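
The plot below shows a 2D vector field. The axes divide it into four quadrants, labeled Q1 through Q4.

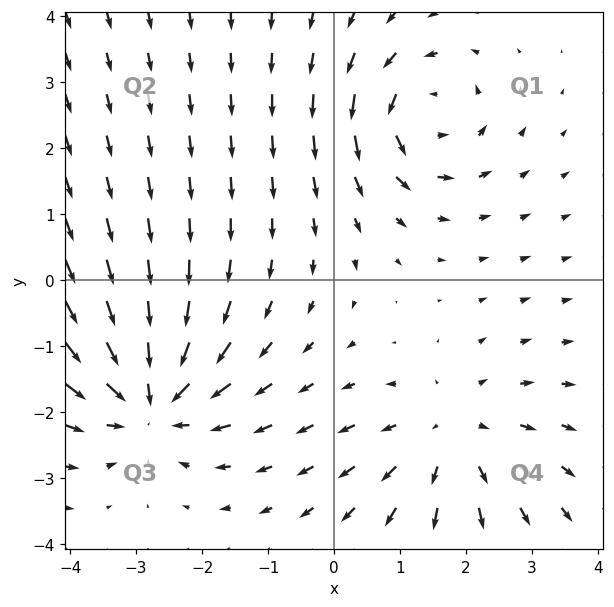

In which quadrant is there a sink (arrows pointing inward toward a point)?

Q3

The sink sits at approximately (-2.8, -1.8), which lies in quadrant Q3. The divergence there is about -5, negative as expected for a sink.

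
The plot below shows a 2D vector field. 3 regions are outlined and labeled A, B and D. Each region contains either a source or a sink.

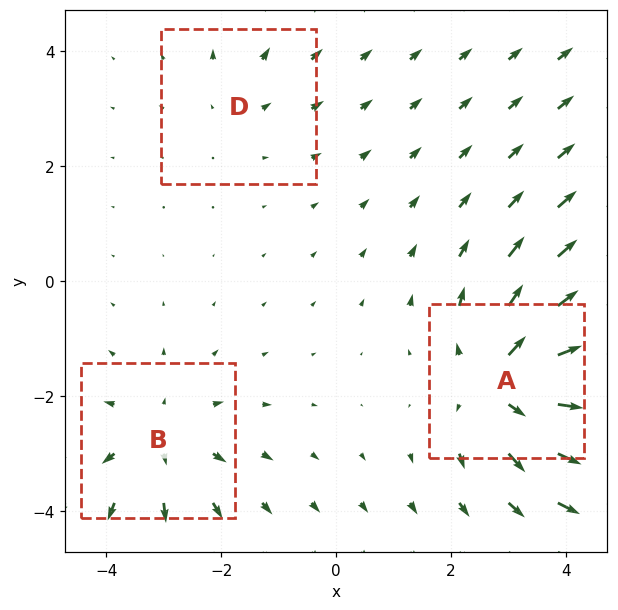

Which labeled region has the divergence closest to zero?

D

Divergence at each region's feature centre — A: about +5, B: about +3, D: about +2. Region D is closest to zero.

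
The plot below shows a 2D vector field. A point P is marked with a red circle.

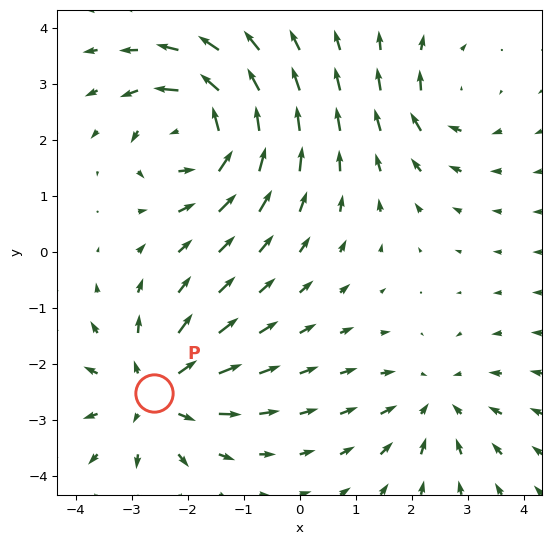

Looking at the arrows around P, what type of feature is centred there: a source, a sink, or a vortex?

At P (-2.6, -2.5) the arrows spread outward. Divergence about +5, curl ≈0 — positive divergence with near-zero curl is a source.

source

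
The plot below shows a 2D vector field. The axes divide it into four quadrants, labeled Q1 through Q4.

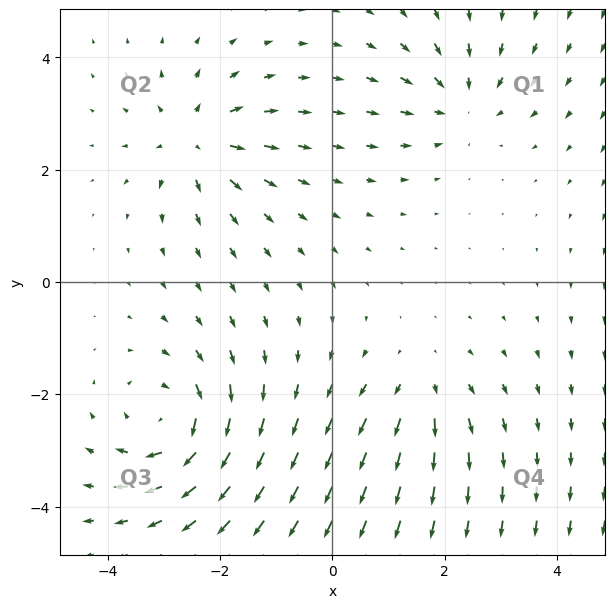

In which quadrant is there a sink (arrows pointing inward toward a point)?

The sink sits at approximately (2.3, 3.2), which lies in quadrant Q1. The divergence there is about -3, negative as expected for a sink.

Q1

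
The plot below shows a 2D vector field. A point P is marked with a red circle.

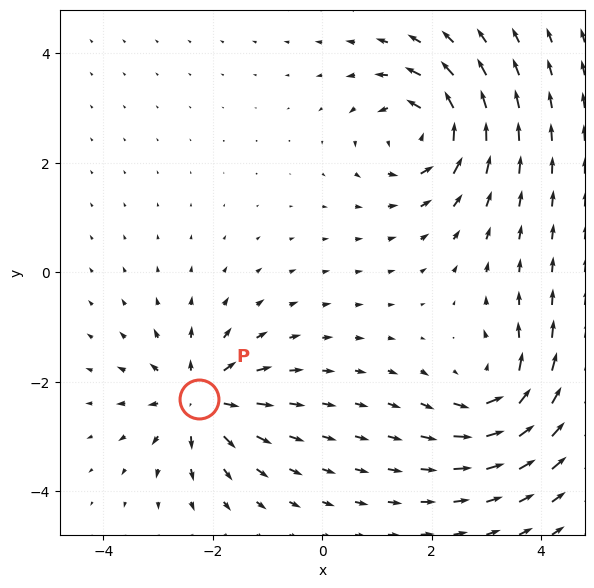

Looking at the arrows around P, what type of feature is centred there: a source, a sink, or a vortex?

At P (-2.2, -2.3) the arrows spread outward. Divergence about +6, curl ≈0 — positive divergence with near-zero curl is a source.

source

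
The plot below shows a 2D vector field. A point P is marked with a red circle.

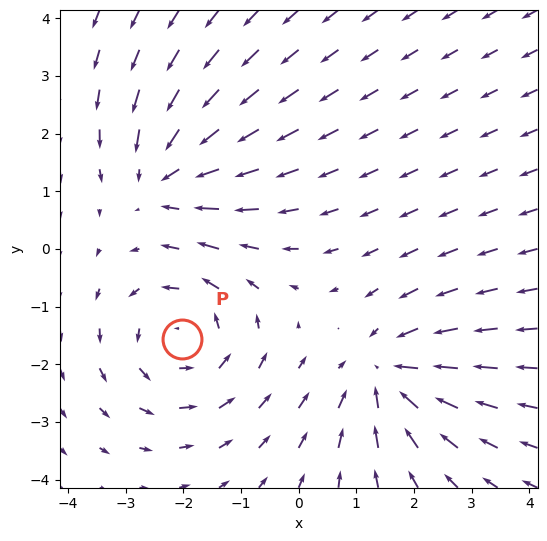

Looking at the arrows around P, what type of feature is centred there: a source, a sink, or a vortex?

vortex

At P (-2.0, -1.6) the arrows circulate counterclockwise. Divergence ≈0, curl about +3 — near-zero divergence with nonzero curl is a vortex.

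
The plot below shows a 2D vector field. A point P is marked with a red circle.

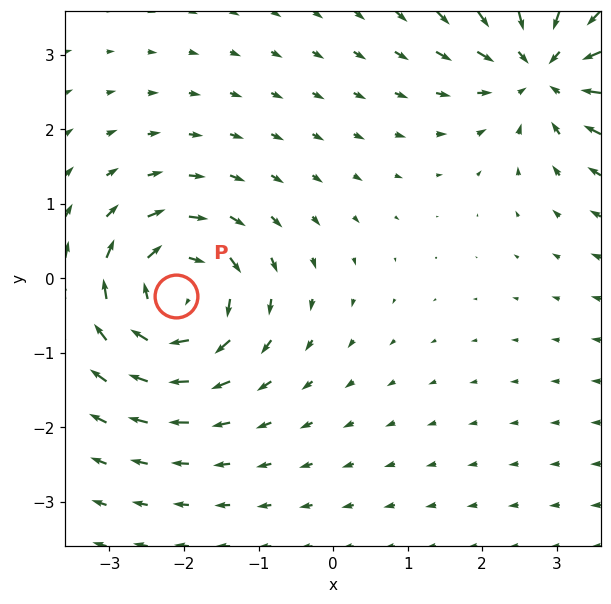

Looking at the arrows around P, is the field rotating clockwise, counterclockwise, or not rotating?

Near P at (-2.1, -0.2) the arrows circulate clockwise. The curl (z-component) there is about -5; negative curl means clockwise rotation.

clockwise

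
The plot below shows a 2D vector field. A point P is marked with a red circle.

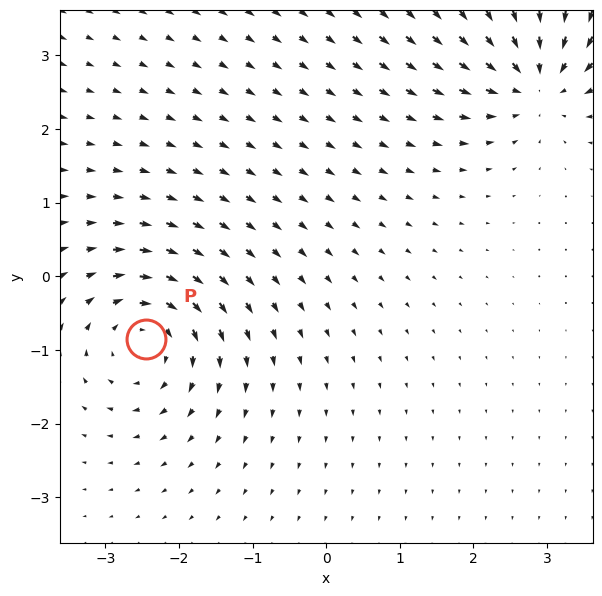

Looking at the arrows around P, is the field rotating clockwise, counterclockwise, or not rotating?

Near P at (-2.4, -0.9) the arrows circulate clockwise. The curl (z-component) there is about -4; negative curl means clockwise rotation.

clockwise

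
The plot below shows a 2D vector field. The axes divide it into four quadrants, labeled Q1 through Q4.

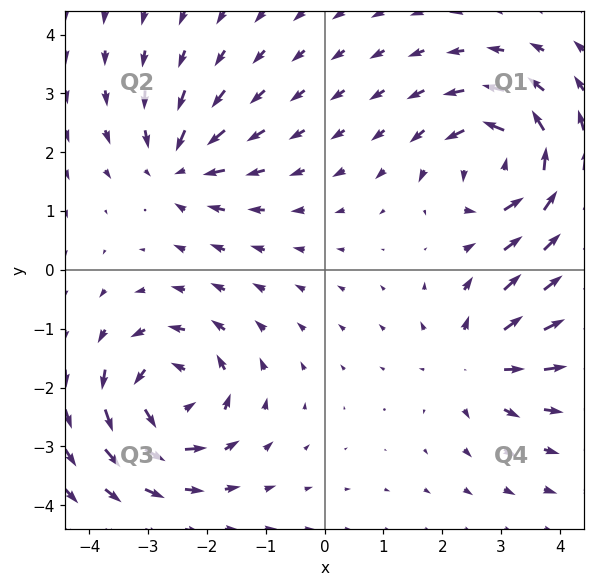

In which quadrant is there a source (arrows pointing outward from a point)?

The source sits at approximately (2.6, -1.6), which lies in quadrant Q4. The divergence there is about +4, positive as expected for a source.

Q4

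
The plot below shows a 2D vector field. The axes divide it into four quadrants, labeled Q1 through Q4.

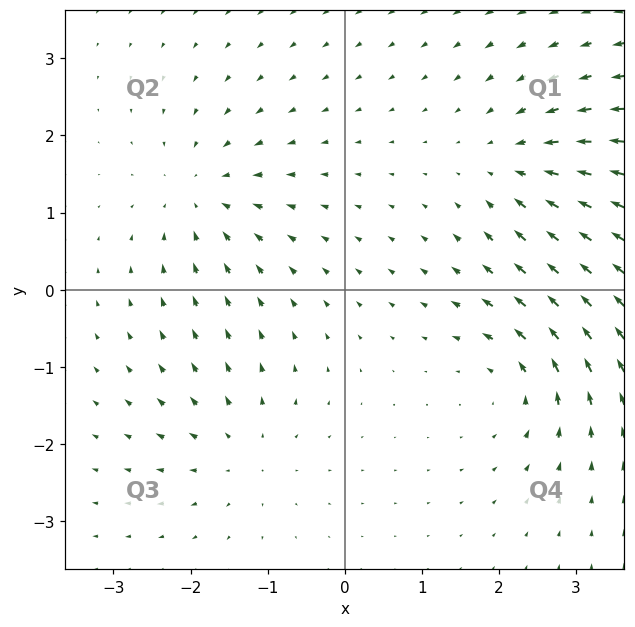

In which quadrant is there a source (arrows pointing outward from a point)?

The source sits at approximately (-1.3, -2.1), which lies in quadrant Q3. The divergence there is about +3, positive as expected for a source.

Q3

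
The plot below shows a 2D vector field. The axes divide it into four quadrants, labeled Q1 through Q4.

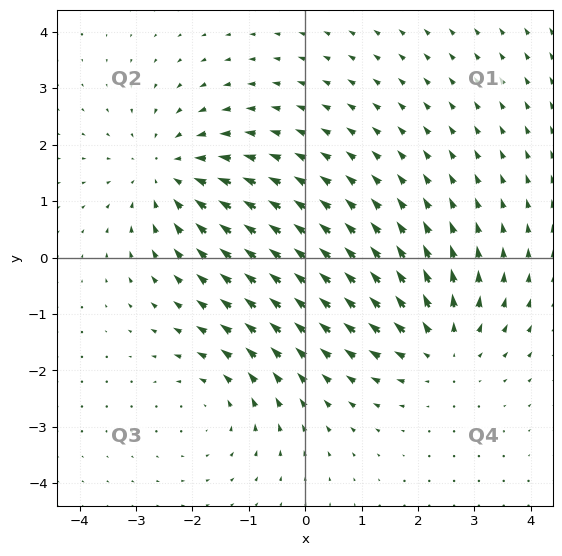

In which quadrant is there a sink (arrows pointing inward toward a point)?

The sink sits at approximately (-2.4, 1.5), which lies in quadrant Q2. The divergence there is about -3, negative as expected for a sink.

Q2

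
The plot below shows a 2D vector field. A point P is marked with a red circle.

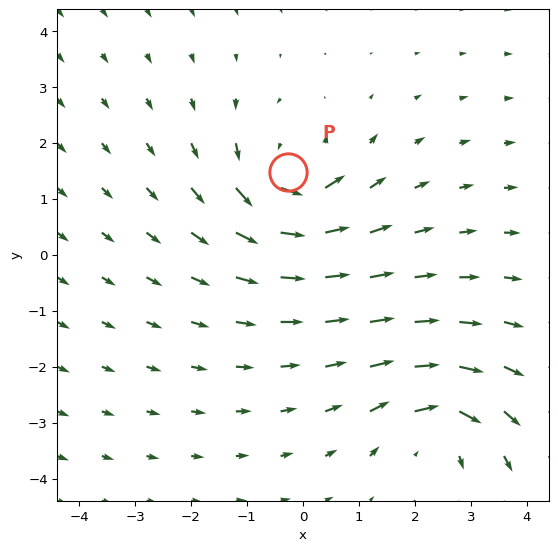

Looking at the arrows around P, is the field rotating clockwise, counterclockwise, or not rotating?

Near P at (-0.3, 1.5) the arrows circulate counterclockwise. The curl (z-component) there is about +5; positive curl means counterclockwise rotation.

counterclockwise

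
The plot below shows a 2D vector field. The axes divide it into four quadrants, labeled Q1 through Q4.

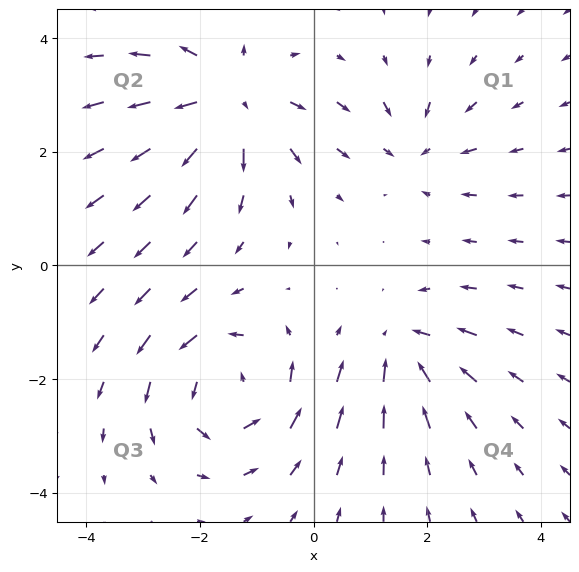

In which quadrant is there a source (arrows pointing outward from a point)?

The source sits at approximately (-1.5, 2.9), which lies in quadrant Q2. The divergence there is about +5, positive as expected for a source.

Q2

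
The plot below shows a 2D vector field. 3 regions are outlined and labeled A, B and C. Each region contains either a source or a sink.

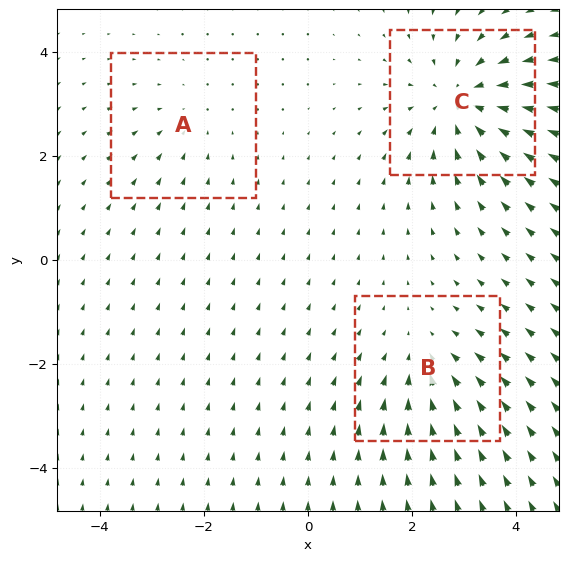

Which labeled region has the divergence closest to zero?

A

Divergence at each region's feature centre — A: about -2, B: about -3, C: about -4. Region A is closest to zero.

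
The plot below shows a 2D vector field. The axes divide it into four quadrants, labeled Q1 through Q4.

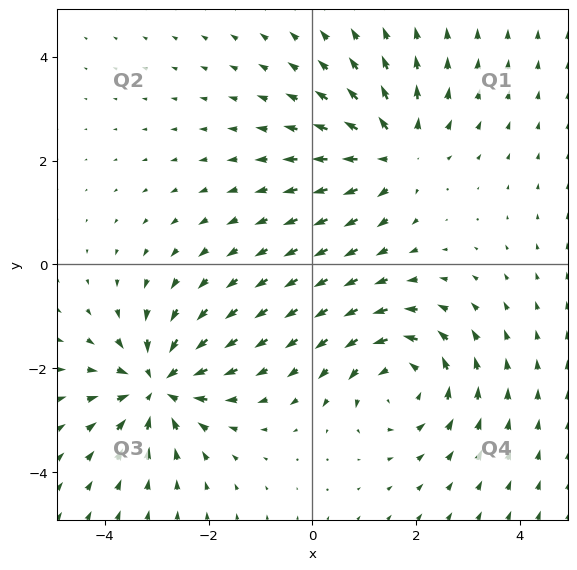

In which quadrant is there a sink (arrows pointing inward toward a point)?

Q3

The sink sits at approximately (-3.0, -2.3), which lies in quadrant Q3. The divergence there is about -5, negative as expected for a sink.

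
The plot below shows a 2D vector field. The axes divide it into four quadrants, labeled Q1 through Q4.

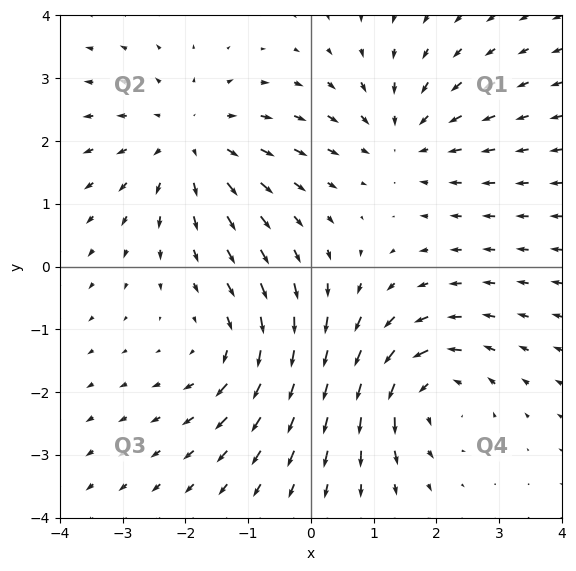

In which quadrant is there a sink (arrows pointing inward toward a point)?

The sink sits at approximately (1.5, 2.0), which lies in quadrant Q1. The divergence there is about -3, negative as expected for a sink.

Q1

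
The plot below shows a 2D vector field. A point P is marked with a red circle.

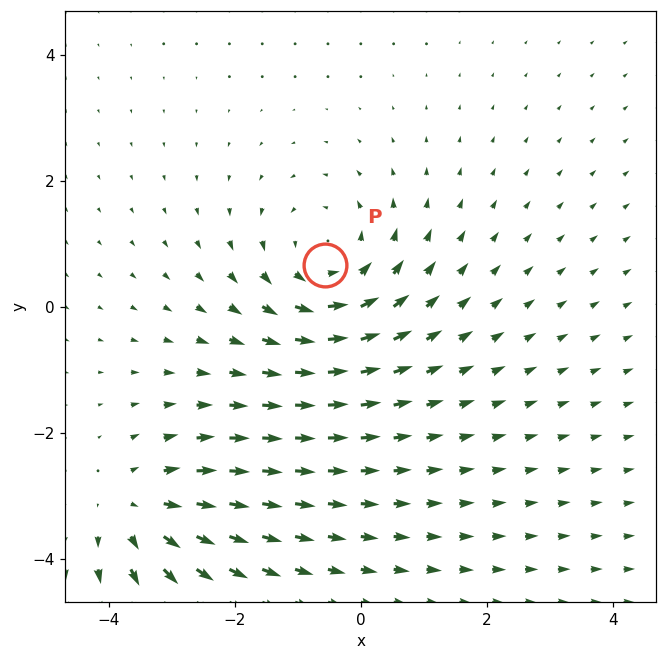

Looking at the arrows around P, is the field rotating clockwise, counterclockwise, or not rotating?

counterclockwise

Near P at (-0.6, 0.7) the arrows circulate counterclockwise. The curl (z-component) there is about +4; positive curl means counterclockwise rotation.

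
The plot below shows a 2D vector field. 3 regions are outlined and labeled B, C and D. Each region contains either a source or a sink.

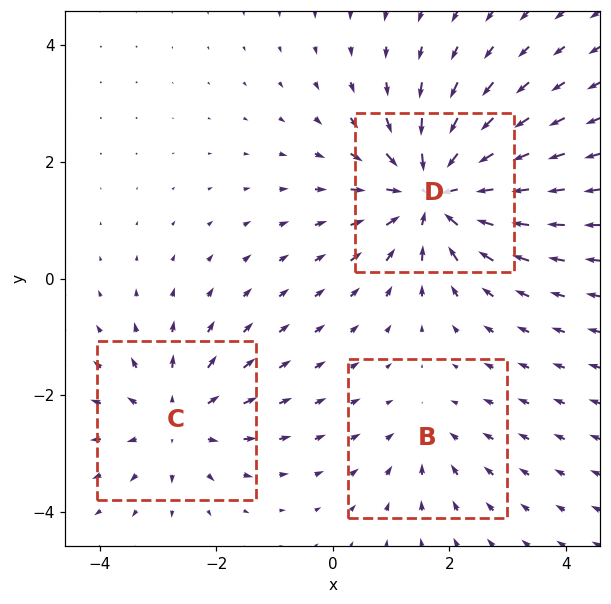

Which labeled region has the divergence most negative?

D

Divergence at each region's feature centre — B: about -2, C: about +3, D: about -5. Region D is most negative.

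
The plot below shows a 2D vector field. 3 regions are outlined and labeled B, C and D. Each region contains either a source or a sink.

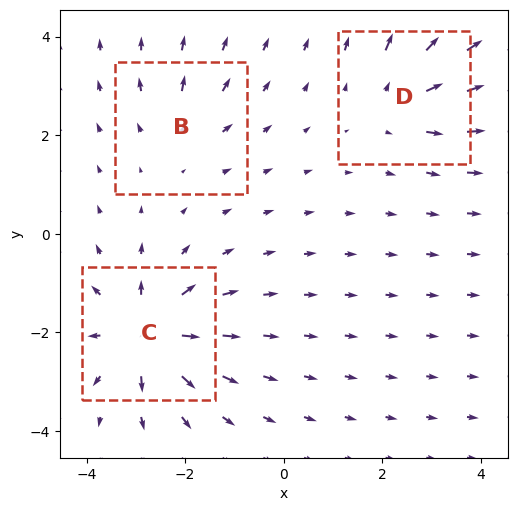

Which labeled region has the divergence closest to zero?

B

Divergence at each region's feature centre — B: about +2, C: about +6, D: about +4. Region B is closest to zero.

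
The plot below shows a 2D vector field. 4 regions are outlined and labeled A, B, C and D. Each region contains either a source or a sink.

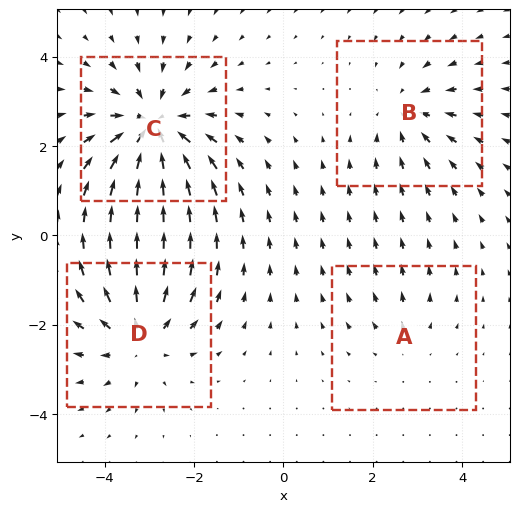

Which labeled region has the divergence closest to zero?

Divergence at each region's feature centre — A: about +2, B: about -3, C: about -6, D: about +5. Region A is closest to zero.

A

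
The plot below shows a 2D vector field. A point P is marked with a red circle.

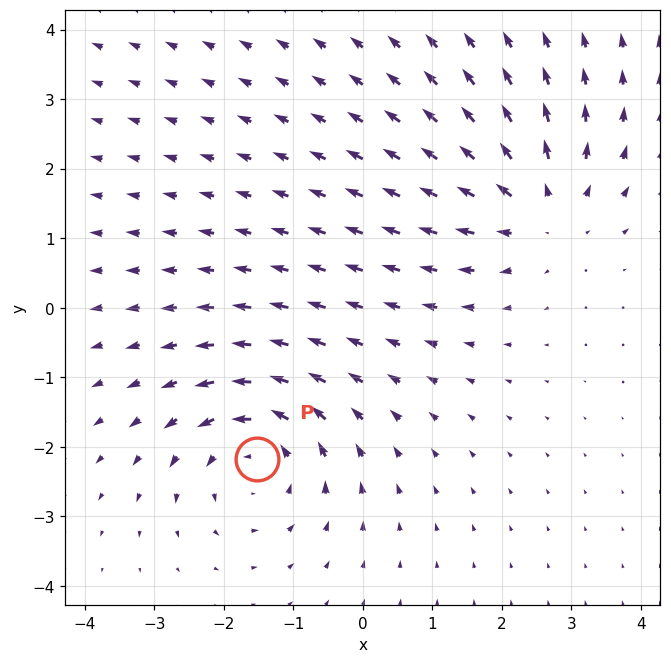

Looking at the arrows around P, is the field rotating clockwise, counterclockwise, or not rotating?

Near P at (-1.5, -2.2) the arrows circulate counterclockwise. The curl (z-component) there is about +5; positive curl means counterclockwise rotation.

counterclockwise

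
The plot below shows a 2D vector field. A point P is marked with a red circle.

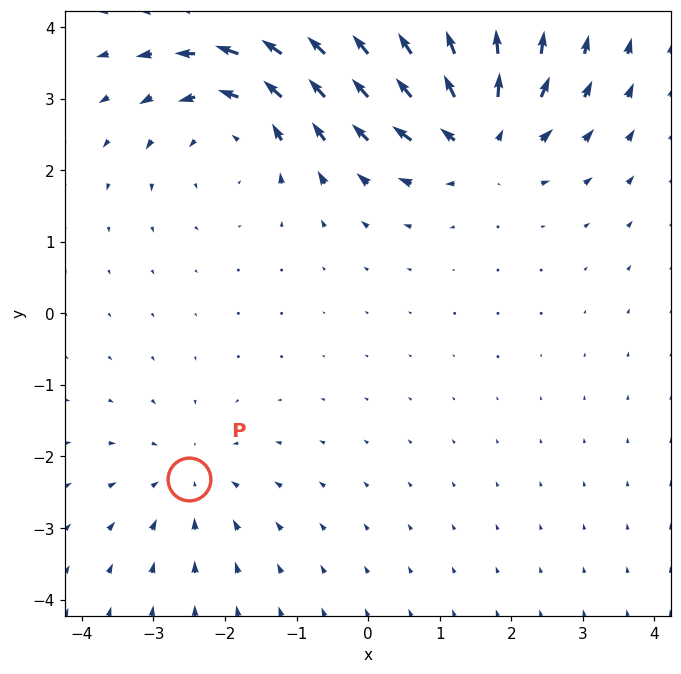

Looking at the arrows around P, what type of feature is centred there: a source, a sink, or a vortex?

sink

At P (-2.5, -2.3) the arrows converge inward. Divergence about -3, curl ≈0 — negative divergence with near-zero curl is a sink.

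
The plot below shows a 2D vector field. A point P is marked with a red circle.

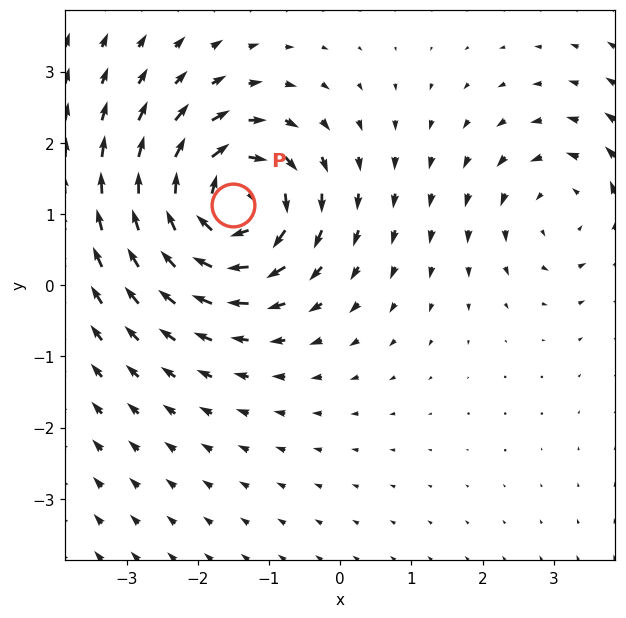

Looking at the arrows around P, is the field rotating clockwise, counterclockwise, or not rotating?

Near P at (-1.5, 1.1) the arrows circulate clockwise. The curl (z-component) there is about -6; negative curl means clockwise rotation.

clockwise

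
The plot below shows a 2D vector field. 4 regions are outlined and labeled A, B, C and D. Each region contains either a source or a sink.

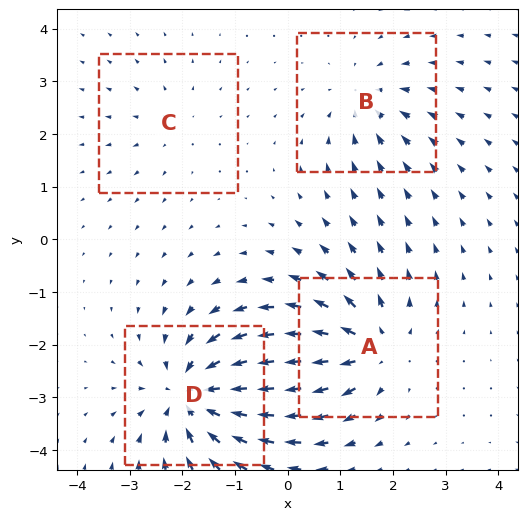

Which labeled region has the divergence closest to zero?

Divergence at each region's feature centre — A: about +6, B: about -4, C: about +2, D: about -7. Region C is closest to zero.

C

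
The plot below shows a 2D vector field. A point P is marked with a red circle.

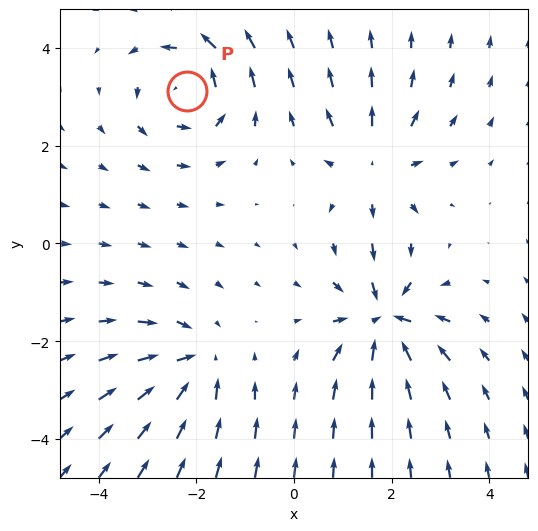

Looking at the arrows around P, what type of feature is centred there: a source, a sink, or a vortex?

At P (-2.2, 3.1) the arrows circulate counterclockwise. Divergence ≈0, curl about +4 — near-zero divergence with nonzero curl is a vortex.

vortex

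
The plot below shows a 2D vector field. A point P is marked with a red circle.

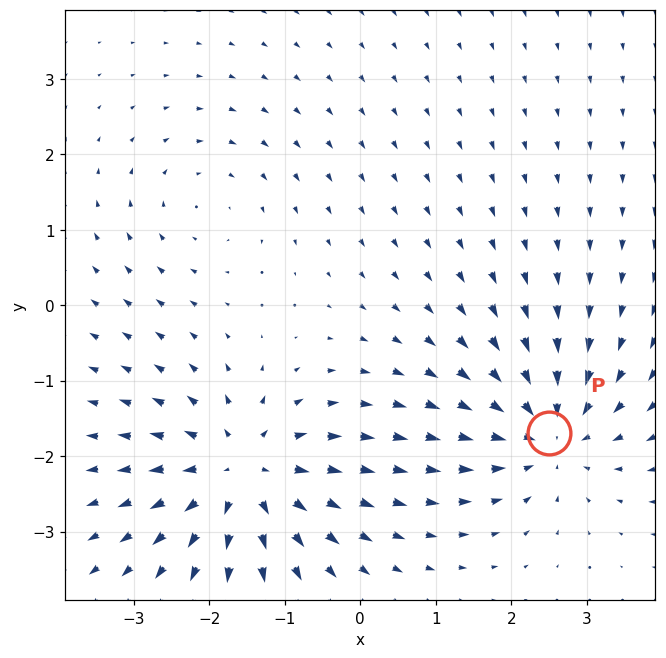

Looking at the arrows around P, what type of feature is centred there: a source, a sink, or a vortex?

sink

At P (2.5, -1.7) the arrows converge inward. Divergence about -5, curl ≈0 — negative divergence with near-zero curl is a sink.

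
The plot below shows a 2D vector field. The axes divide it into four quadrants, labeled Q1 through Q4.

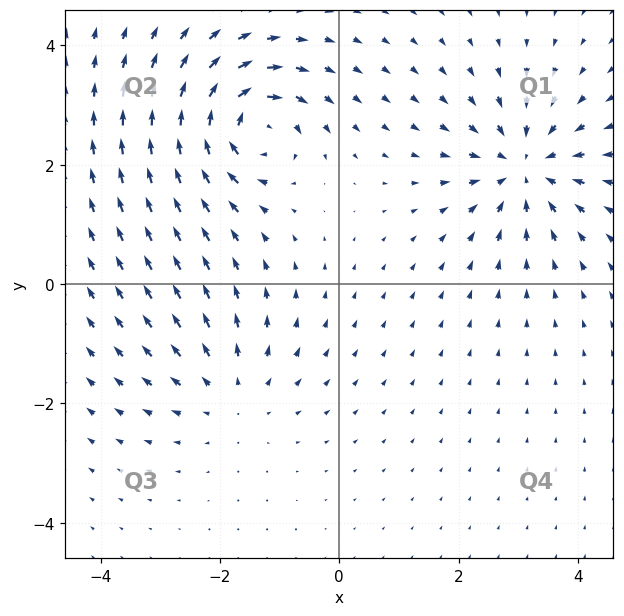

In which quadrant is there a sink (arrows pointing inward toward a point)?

Q1

The sink sits at approximately (3.1, 1.9), which lies in quadrant Q1. The divergence there is about -5, negative as expected for a sink.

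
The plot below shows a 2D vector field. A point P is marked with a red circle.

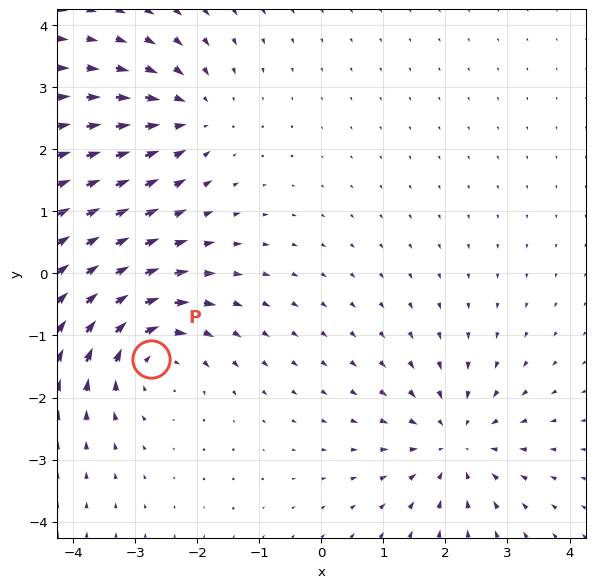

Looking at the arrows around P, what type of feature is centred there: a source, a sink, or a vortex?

vortex

At P (-2.7, -1.4) the arrows circulate clockwise. Divergence ≈0, curl about -4 — near-zero divergence with nonzero curl is a vortex.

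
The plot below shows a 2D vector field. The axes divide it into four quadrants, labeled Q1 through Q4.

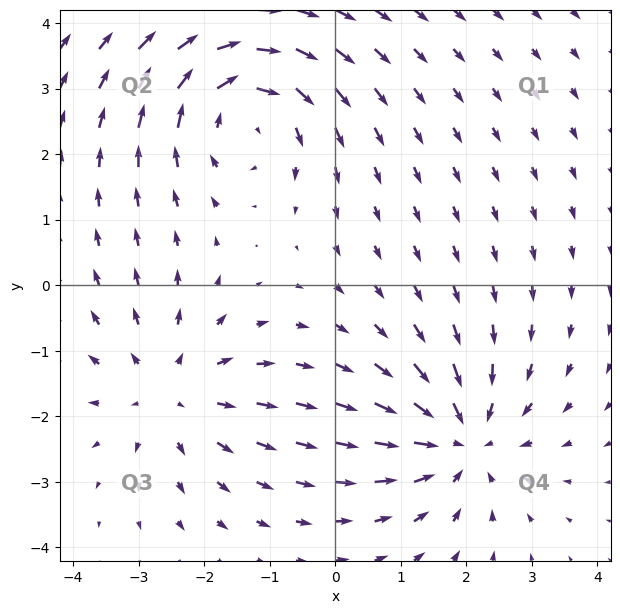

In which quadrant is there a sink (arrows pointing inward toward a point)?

The sink sits at approximately (1.9, -2.4), which lies in quadrant Q4. The divergence there is about -4, negative as expected for a sink.

Q4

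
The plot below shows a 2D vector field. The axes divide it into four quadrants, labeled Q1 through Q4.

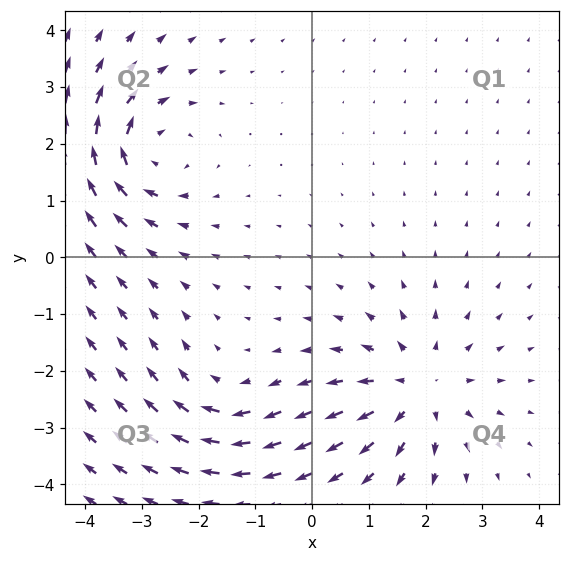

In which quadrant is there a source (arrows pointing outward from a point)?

Q4

The source sits at approximately (1.9, -2.3), which lies in quadrant Q4. The divergence there is about +5, positive as expected for a source.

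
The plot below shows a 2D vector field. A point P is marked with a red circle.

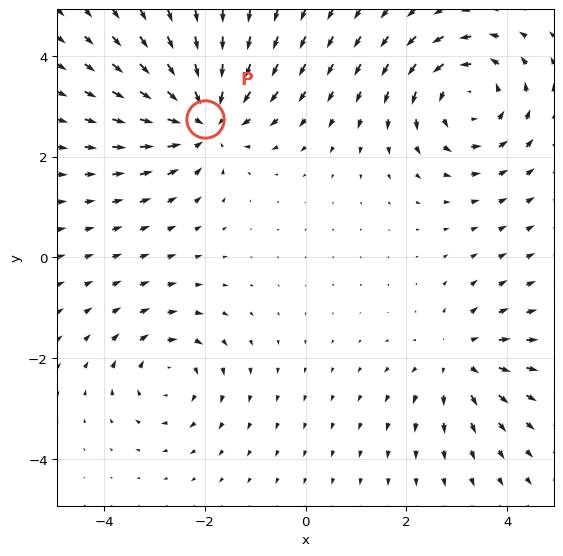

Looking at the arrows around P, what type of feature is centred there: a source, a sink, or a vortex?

sink

At P (-2.0, 2.8) the arrows converge inward. Divergence about -5, curl ≈0 — negative divergence with near-zero curl is a sink.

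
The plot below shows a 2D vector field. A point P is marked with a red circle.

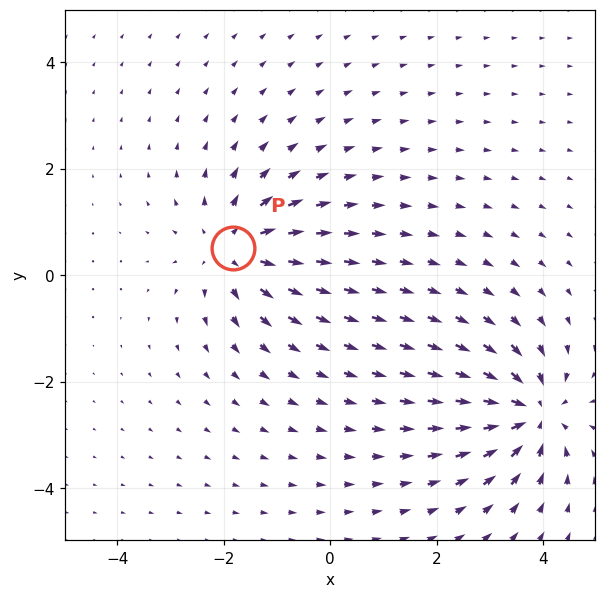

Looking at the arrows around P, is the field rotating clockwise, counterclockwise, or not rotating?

not rotating

Near P at (-1.8, 0.5) the arrows show no circulation. The curl there is ≈0.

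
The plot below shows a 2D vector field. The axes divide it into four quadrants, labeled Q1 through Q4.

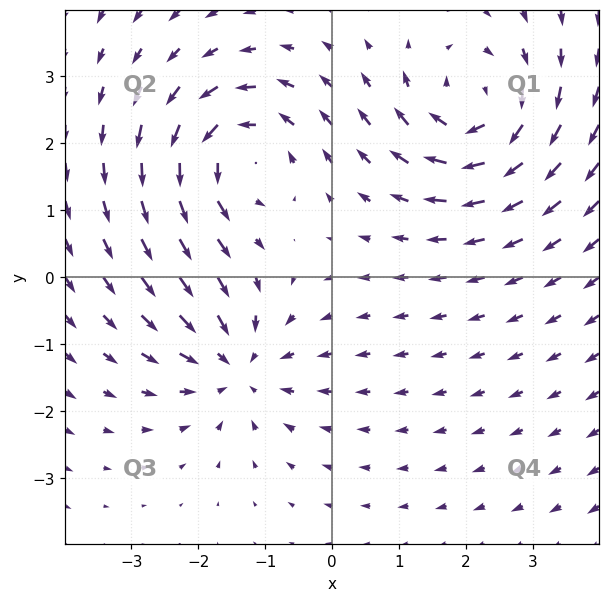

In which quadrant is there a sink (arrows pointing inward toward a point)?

Q3

The sink sits at approximately (-1.4, -1.3), which lies in quadrant Q3. The divergence there is about -4, negative as expected for a sink.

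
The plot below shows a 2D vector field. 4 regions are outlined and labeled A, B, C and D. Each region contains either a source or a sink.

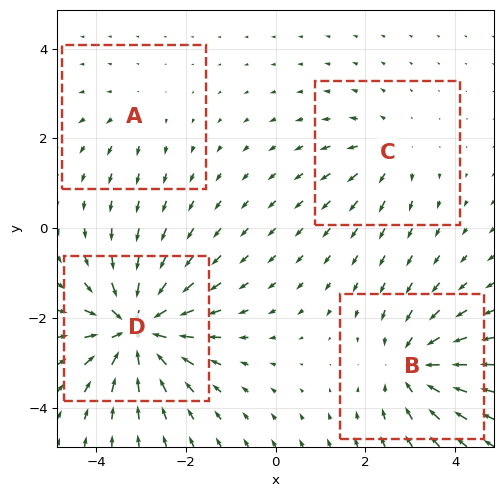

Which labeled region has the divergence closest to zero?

A

Divergence at each region's feature centre — A: about +2, B: about -5, C: about +3, D: about -8. Region A is closest to zero.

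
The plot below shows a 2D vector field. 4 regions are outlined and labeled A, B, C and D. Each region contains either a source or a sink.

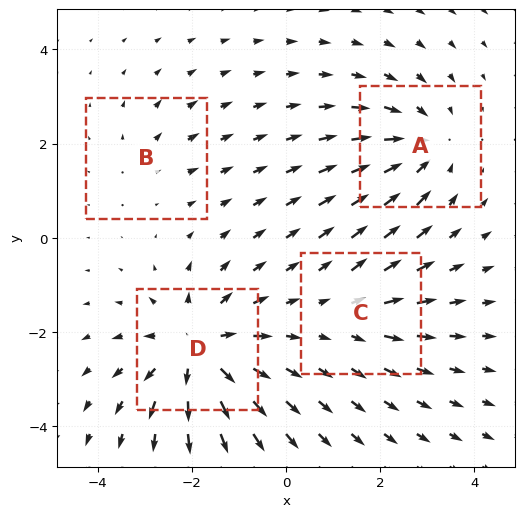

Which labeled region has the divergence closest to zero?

Divergence at each region's feature centre — A: about -4, B: about +2, C: about +3, D: about +6. Region B is closest to zero.

B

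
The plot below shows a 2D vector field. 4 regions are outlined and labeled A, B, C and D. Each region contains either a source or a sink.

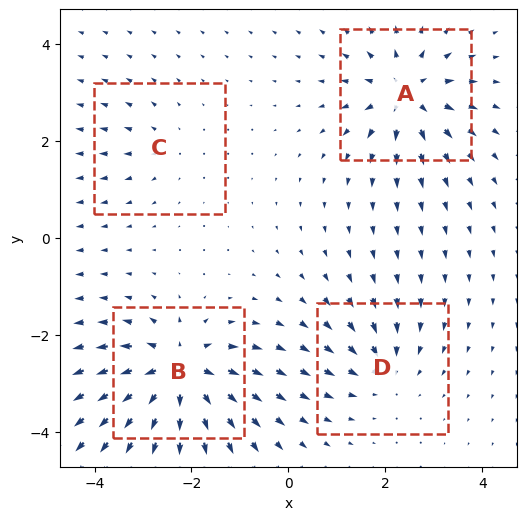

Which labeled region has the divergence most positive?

B

Divergence at each region's feature centre — A: about +7, B: about +8, C: about +3, D: about -4. Region B is most positive.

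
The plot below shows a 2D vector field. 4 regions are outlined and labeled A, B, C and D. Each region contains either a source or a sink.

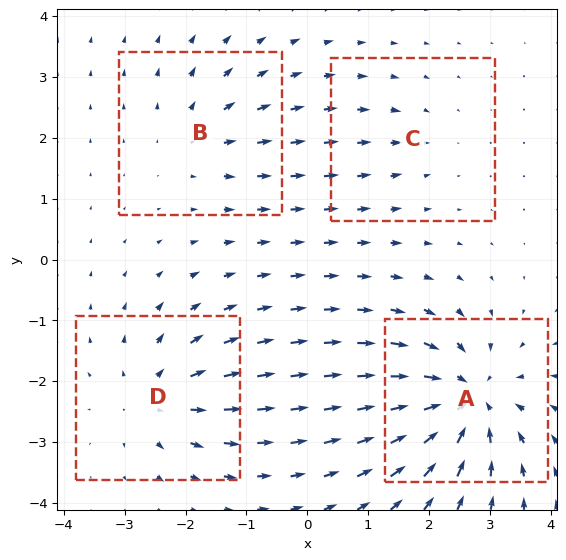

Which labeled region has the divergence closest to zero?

Divergence at each region's feature centre — A: about -8, B: about +4, C: about -2, D: about +5. Region C is closest to zero.

C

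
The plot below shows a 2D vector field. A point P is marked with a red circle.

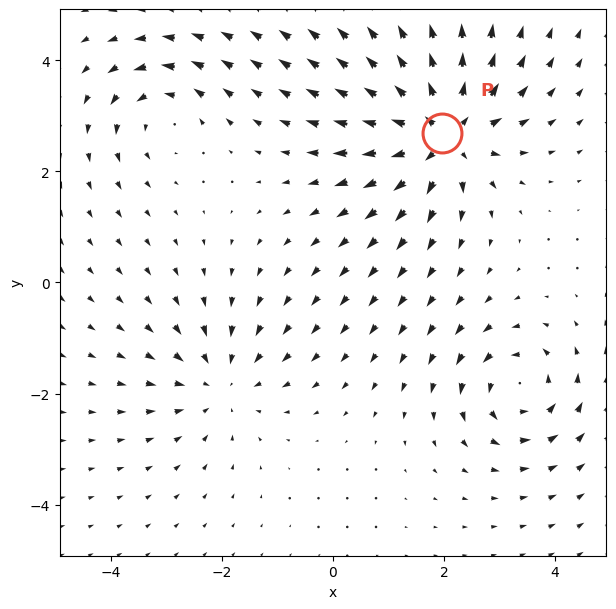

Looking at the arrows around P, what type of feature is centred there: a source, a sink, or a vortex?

At P (2.0, 2.7) the arrows spread outward. Divergence about +5, curl ≈0 — positive divergence with near-zero curl is a source.

source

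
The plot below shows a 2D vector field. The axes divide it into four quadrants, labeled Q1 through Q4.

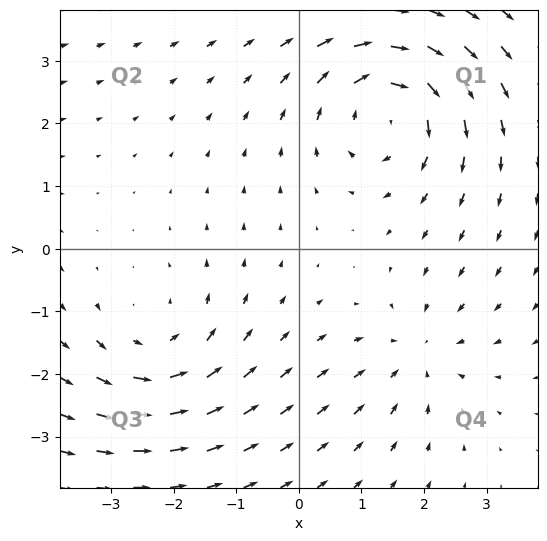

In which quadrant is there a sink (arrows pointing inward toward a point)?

Q4

The sink sits at approximately (1.9, -1.7), which lies in quadrant Q4. The divergence there is about -3, negative as expected for a sink.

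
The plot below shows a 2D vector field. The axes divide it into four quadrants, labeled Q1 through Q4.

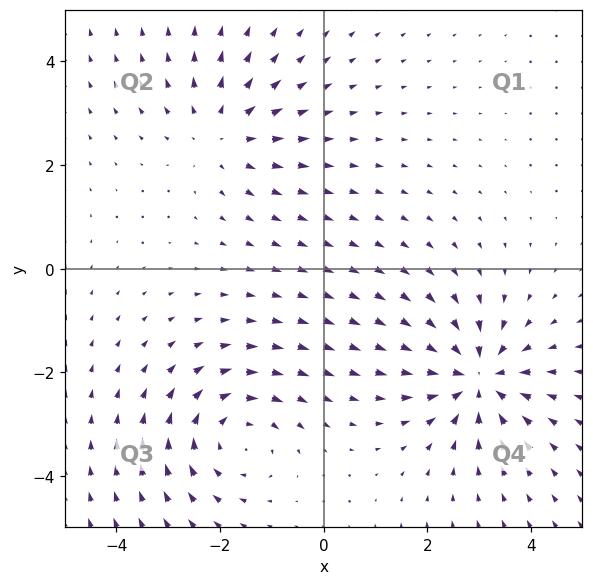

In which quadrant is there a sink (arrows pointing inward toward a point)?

Q4

The sink sits at approximately (3.0, -2.1), which lies in quadrant Q4. The divergence there is about -6, negative as expected for a sink.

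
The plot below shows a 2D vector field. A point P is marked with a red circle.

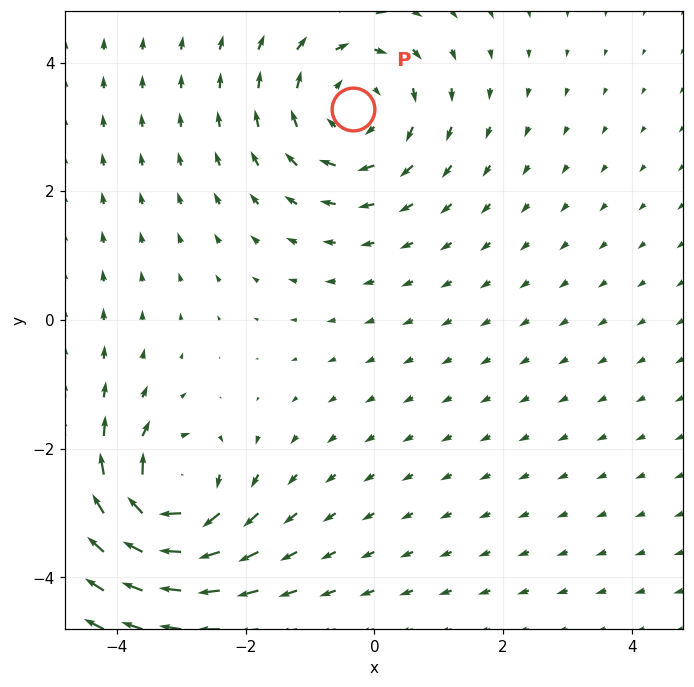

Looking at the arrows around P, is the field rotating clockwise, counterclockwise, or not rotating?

Near P at (-0.3, 3.3) the arrows circulate clockwise. The curl (z-component) there is about -4; negative curl means clockwise rotation.

clockwise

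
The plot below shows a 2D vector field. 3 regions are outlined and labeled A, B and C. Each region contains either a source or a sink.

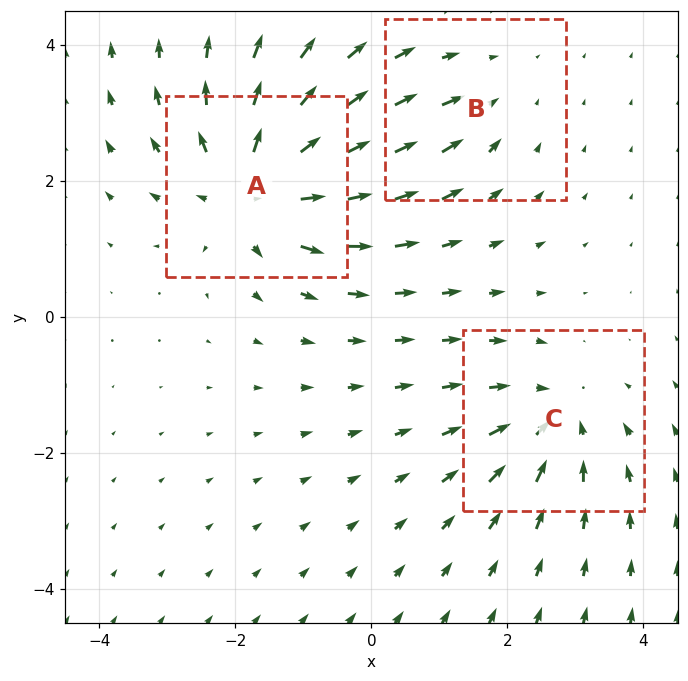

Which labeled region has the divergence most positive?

A

Divergence at each region's feature centre — A: about +5, B: about -2, C: about -3. Region A is most positive.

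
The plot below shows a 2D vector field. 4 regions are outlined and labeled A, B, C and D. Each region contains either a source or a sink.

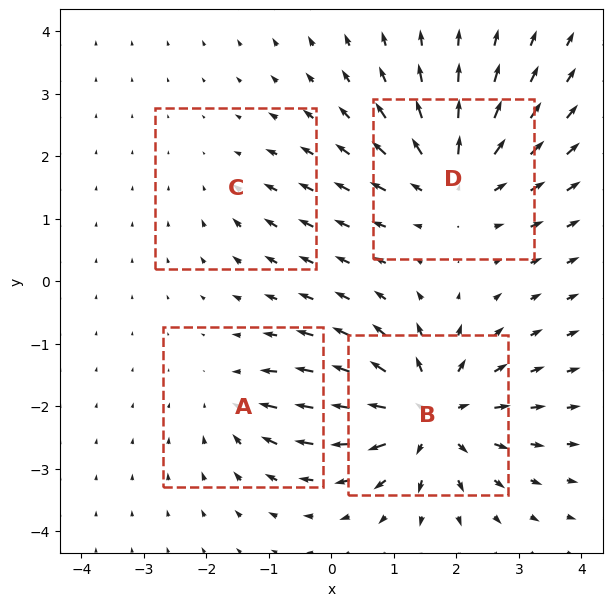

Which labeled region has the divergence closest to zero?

Divergence at each region's feature centre — A: about -3, B: about +7, C: about -2, D: about +5. Region C is closest to zero.

C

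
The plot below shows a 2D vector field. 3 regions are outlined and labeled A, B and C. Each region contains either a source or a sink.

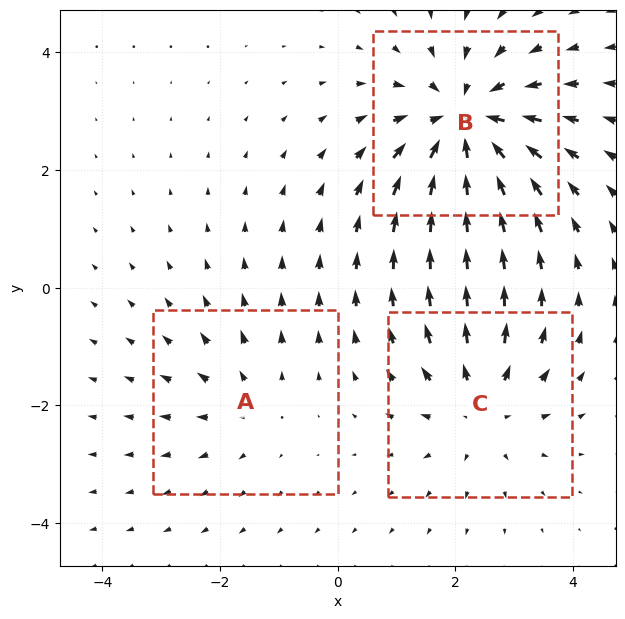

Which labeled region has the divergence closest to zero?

Divergence at each region's feature centre — A: about +2, B: about -4, C: about +3. Region A is closest to zero.

A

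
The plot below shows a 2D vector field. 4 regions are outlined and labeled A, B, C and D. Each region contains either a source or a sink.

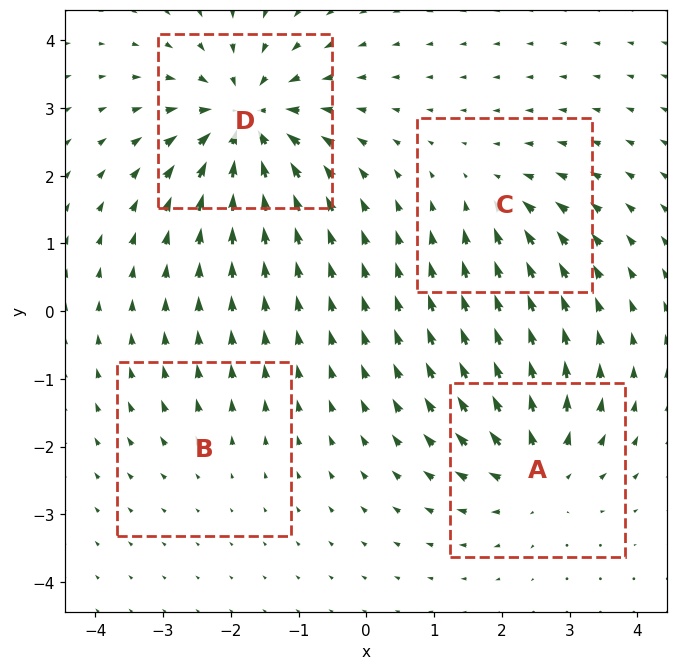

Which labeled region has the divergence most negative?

D

Divergence at each region's feature centre — A: about +6, B: about +2, C: about -4, D: about -9. Region D is most negative.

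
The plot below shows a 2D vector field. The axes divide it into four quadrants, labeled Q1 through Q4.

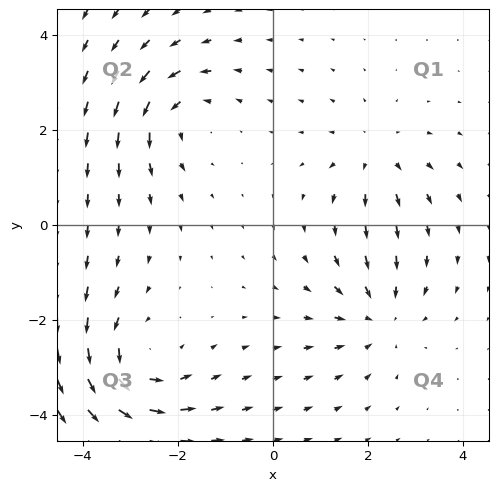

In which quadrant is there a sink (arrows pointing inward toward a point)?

Q4

The sink sits at approximately (2.2, -1.9), which lies in quadrant Q4. The divergence there is about -3, negative as expected for a sink.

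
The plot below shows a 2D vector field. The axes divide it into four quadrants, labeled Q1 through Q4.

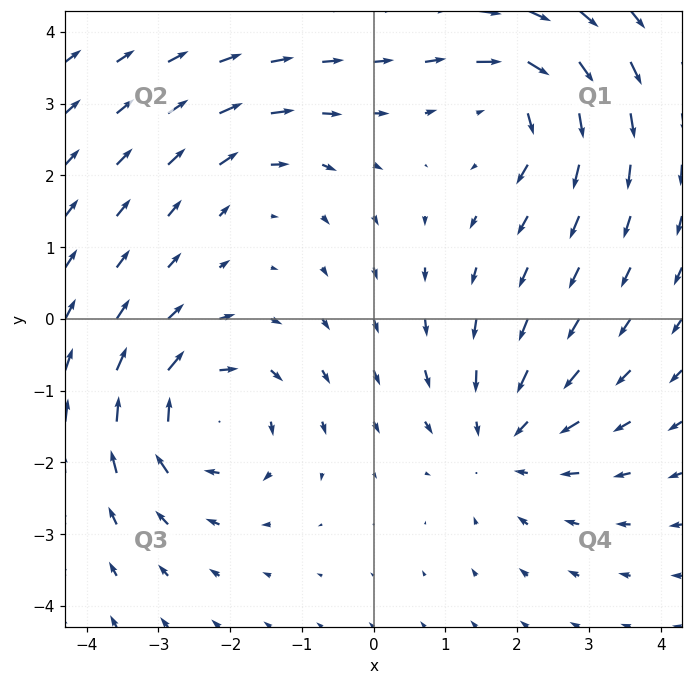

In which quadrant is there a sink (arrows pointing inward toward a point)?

Q4

The sink sits at approximately (1.8, -1.7), which lies in quadrant Q4. The divergence there is about -4, negative as expected for a sink.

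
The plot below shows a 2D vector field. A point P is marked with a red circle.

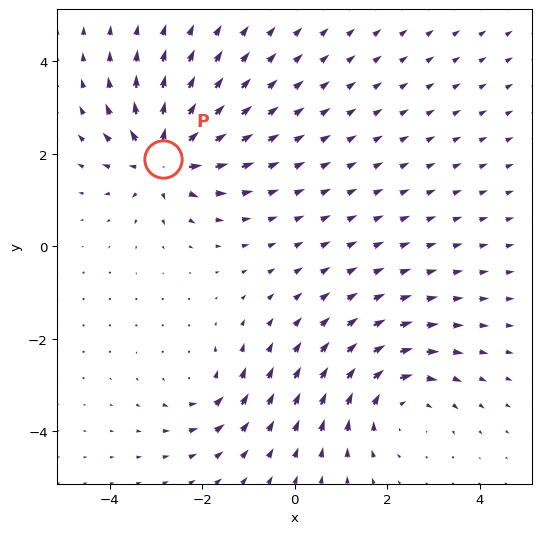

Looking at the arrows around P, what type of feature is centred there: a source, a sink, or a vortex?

source

At P (-2.8, 1.9) the arrows spread outward. Divergence about +7, curl ≈0 — positive divergence with near-zero curl is a source.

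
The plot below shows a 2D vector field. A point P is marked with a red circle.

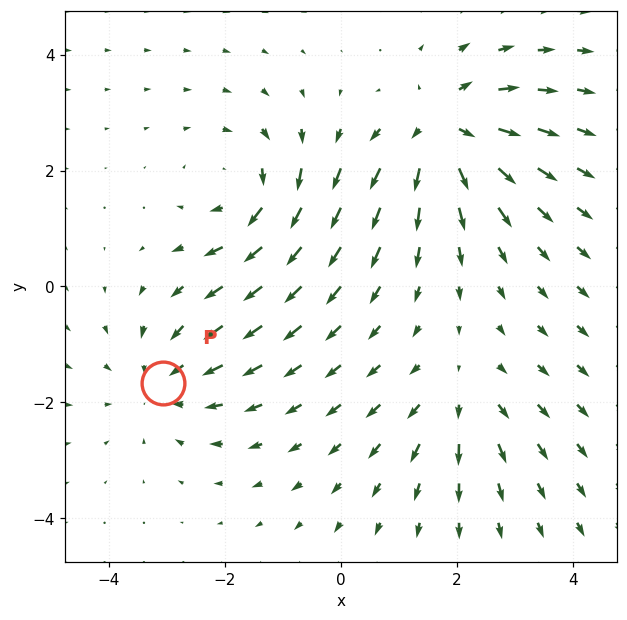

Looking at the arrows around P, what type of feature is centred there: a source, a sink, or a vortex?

sink

At P (-3.1, -1.7) the arrows converge inward. Divergence about -3, curl ≈0 — negative divergence with near-zero curl is a sink.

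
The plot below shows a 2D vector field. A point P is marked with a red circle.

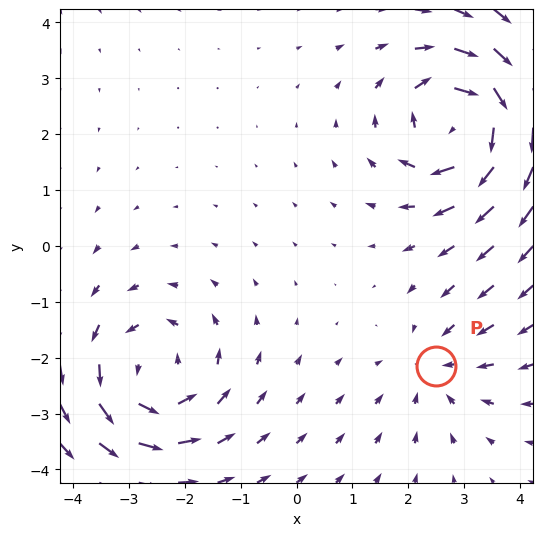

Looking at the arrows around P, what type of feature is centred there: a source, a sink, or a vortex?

At P (2.5, -2.2) the arrows converge inward. Divergence about -2, curl ≈0 — negative divergence with near-zero curl is a sink.

sink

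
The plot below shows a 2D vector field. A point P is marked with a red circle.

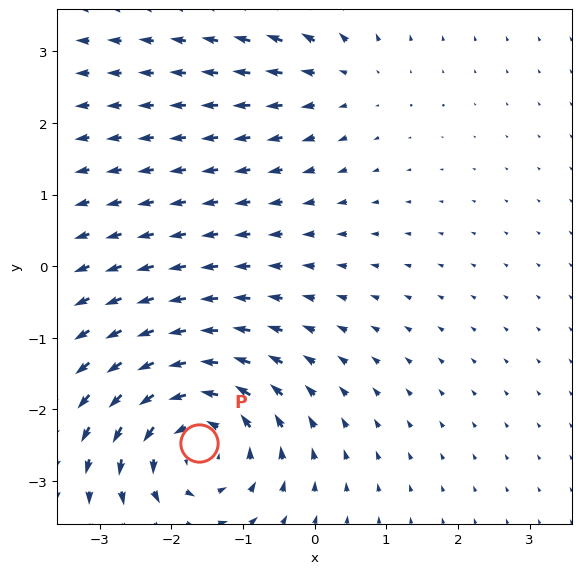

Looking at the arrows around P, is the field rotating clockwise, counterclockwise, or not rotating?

Near P at (-1.6, -2.5) the arrows circulate counterclockwise. The curl (z-component) there is about +5; positive curl means counterclockwise rotation.

counterclockwise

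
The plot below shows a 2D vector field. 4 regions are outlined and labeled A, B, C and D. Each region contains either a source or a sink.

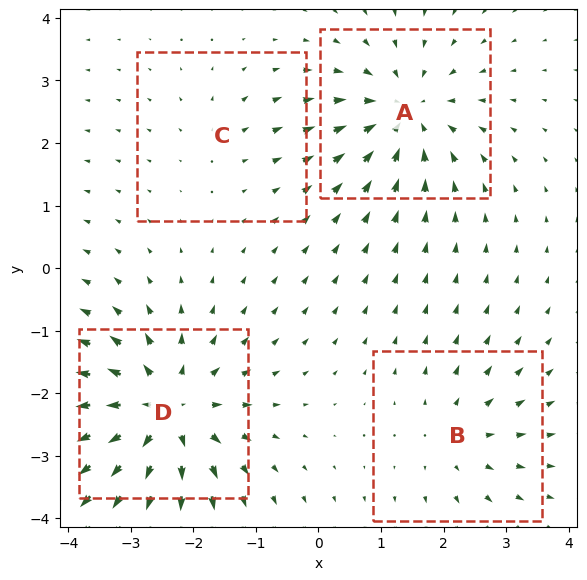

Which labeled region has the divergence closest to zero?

C

Divergence at each region's feature centre — A: about -5, B: about +3, C: about +2, D: about +7. Region C is closest to zero.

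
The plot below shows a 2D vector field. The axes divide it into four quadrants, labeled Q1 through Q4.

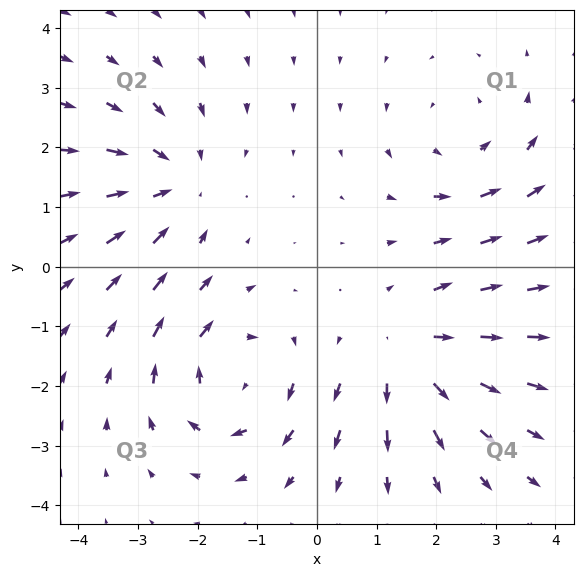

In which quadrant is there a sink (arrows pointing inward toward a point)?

Q2

The sink sits at approximately (-2.4, 1.4), which lies in quadrant Q2. The divergence there is about -3, negative as expected for a sink.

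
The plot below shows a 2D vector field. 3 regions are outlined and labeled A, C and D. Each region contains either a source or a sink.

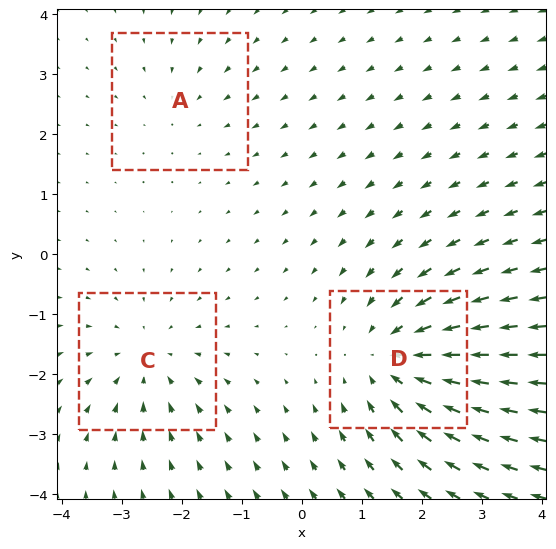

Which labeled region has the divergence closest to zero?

Divergence at each region's feature centre — A: about -2, C: about -3, D: about -5. Region A is closest to zero.

A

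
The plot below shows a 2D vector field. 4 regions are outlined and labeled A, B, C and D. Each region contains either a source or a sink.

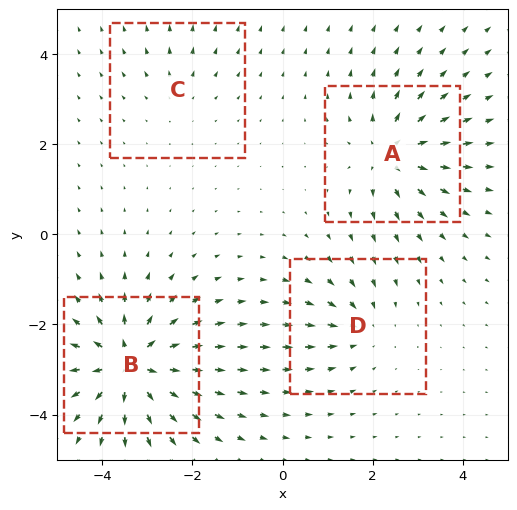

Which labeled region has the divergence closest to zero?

Divergence at each region's feature centre — A: about +6, B: about +9, C: about +2, D: about -4. Region C is closest to zero.

C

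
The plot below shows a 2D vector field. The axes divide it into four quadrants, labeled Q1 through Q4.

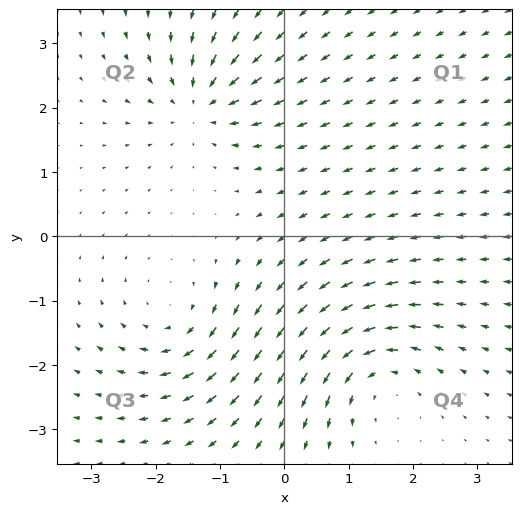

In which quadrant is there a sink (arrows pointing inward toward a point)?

The sink sits at approximately (-1.3, 2.1), which lies in quadrant Q2. The divergence there is about -4, negative as expected for a sink.

Q2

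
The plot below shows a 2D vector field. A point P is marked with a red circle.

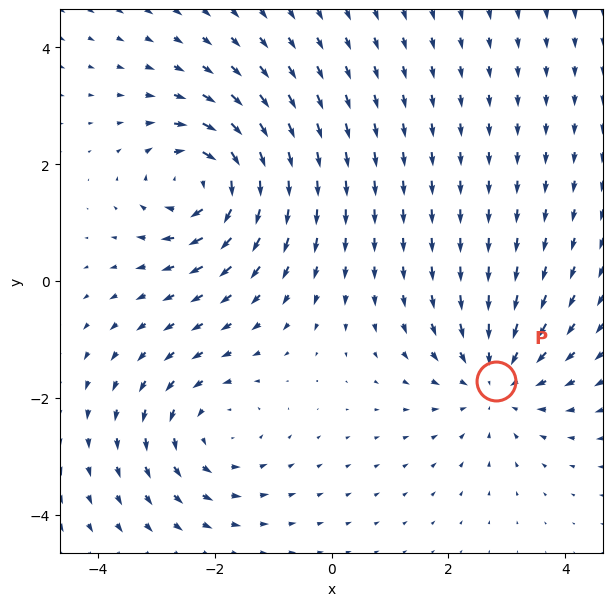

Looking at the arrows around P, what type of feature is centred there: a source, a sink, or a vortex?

At P (2.8, -1.7) the arrows converge inward. Divergence about -4, curl ≈0 — negative divergence with near-zero curl is a sink.

sink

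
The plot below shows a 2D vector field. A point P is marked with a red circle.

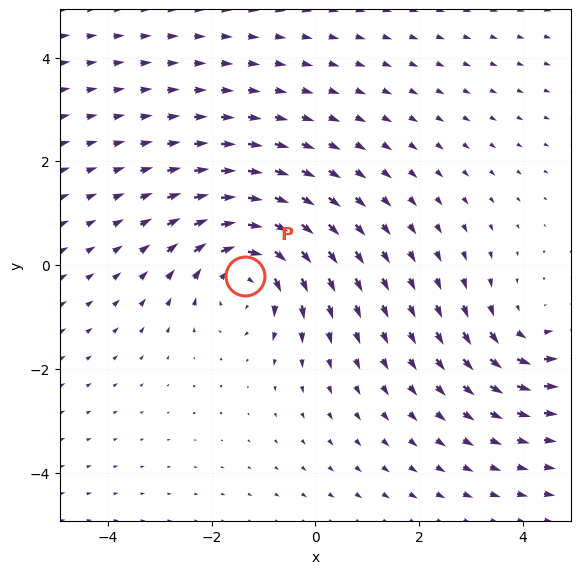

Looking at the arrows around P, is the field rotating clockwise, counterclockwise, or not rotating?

clockwise

Near P at (-1.4, -0.2) the arrows circulate clockwise. The curl (z-component) there is about -4; negative curl means clockwise rotation.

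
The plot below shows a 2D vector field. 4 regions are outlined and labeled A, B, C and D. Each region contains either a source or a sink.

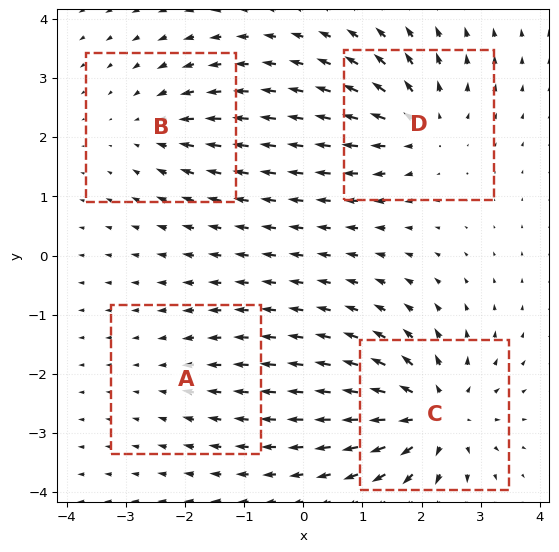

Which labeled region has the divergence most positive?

C

Divergence at each region's feature centre — A: about -2, B: about -4, C: about +7, D: about +5. Region C is most positive.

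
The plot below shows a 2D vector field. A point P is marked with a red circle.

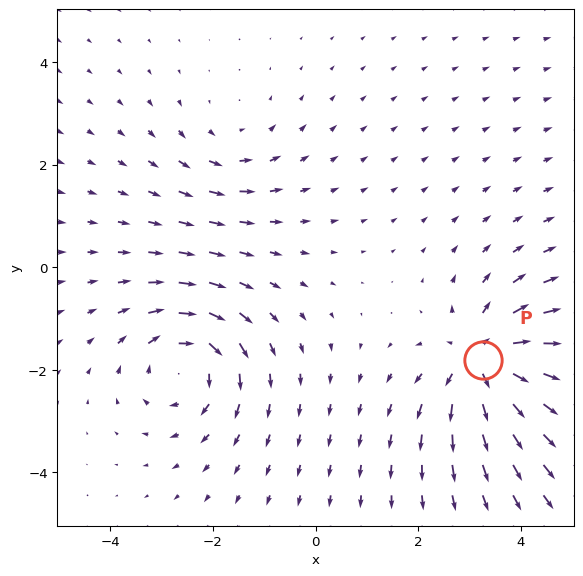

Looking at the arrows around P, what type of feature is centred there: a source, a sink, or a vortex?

At P (3.3, -1.8) the arrows spread outward. Divergence about +6, curl ≈0 — positive divergence with near-zero curl is a source.

source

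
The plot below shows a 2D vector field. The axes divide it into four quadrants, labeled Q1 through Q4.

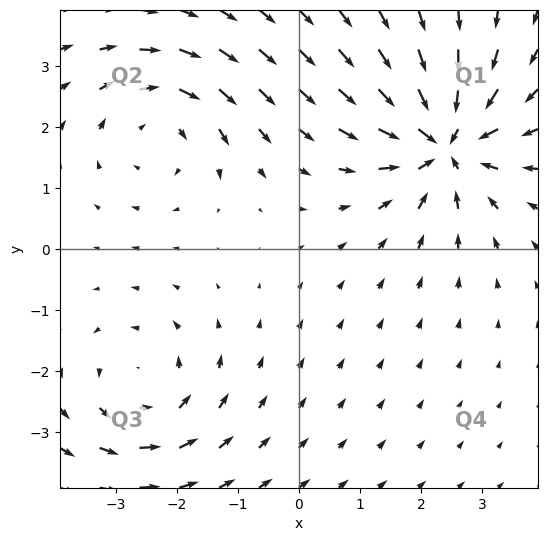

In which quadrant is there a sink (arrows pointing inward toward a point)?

Q1

The sink sits at approximately (2.4, 1.7), which lies in quadrant Q1. The divergence there is about -6, negative as expected for a sink.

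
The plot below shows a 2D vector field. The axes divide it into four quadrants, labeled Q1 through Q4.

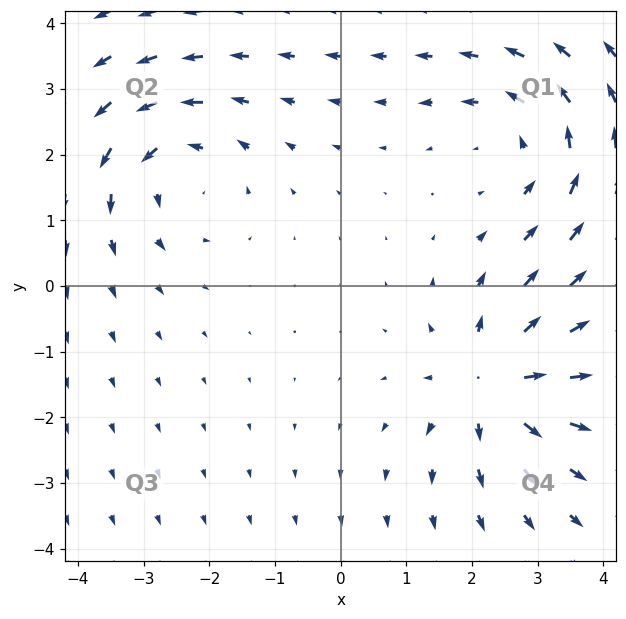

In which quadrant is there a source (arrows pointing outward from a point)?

Q4

The source sits at approximately (2.3, -1.5), which lies in quadrant Q4. The divergence there is about +4, positive as expected for a source.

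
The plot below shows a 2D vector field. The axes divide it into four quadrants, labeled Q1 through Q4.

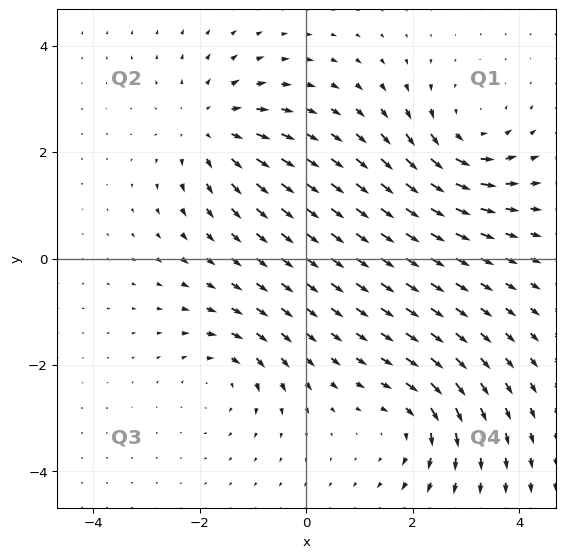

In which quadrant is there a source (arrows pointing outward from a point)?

The source sits at approximately (-1.8, 2.5), which lies in quadrant Q2. The divergence there is about +4, positive as expected for a source.

Q2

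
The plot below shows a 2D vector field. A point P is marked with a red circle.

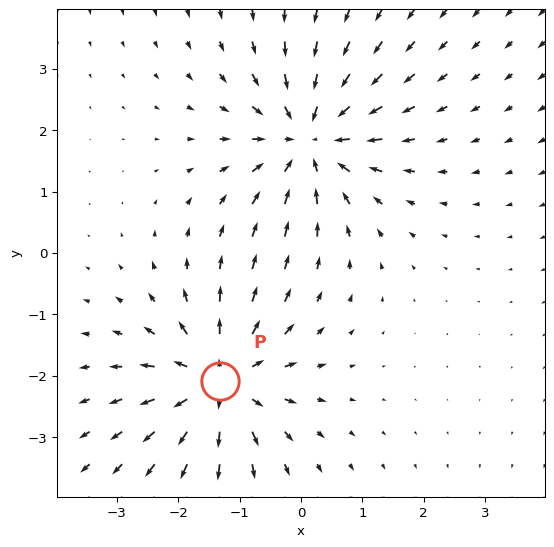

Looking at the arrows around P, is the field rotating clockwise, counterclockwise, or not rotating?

not rotating

Near P at (-1.3, -2.1) the arrows show no circulation. The curl there is ≈0.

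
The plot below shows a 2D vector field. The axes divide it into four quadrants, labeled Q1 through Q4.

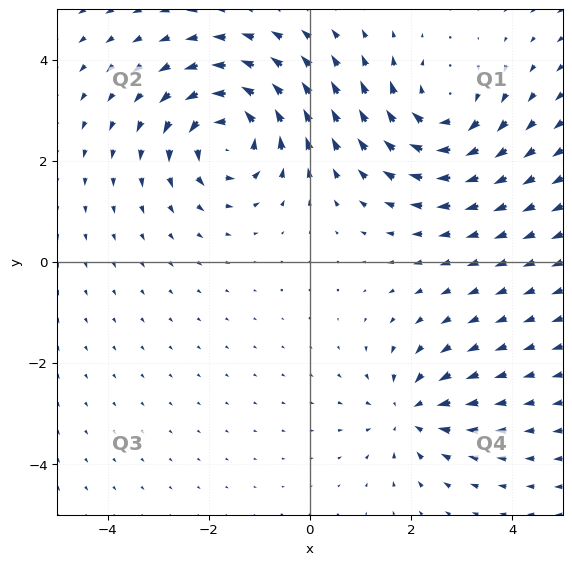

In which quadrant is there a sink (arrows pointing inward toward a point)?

Q4

The sink sits at approximately (2.0, -3.0), which lies in quadrant Q4. The divergence there is about -4, negative as expected for a sink.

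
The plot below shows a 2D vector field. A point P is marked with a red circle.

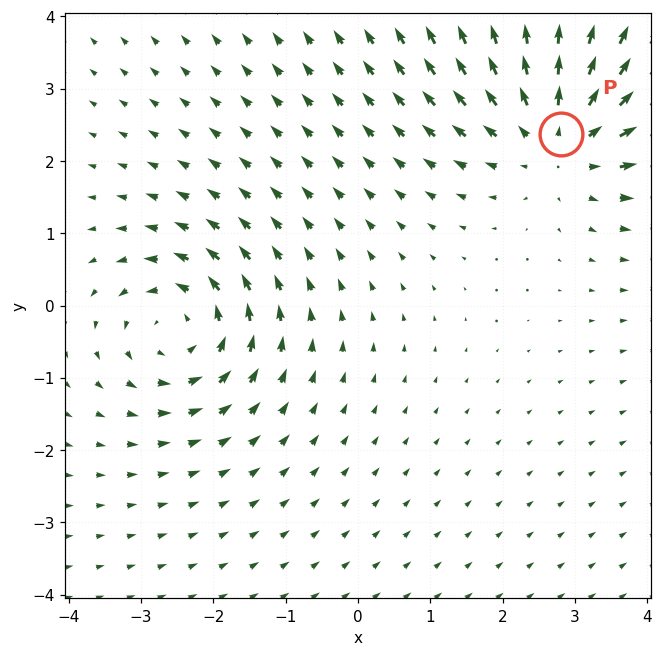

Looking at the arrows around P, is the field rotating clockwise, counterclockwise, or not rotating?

Near P at (2.8, 2.4) the arrows show no circulation. The curl there is ≈0.

not rotating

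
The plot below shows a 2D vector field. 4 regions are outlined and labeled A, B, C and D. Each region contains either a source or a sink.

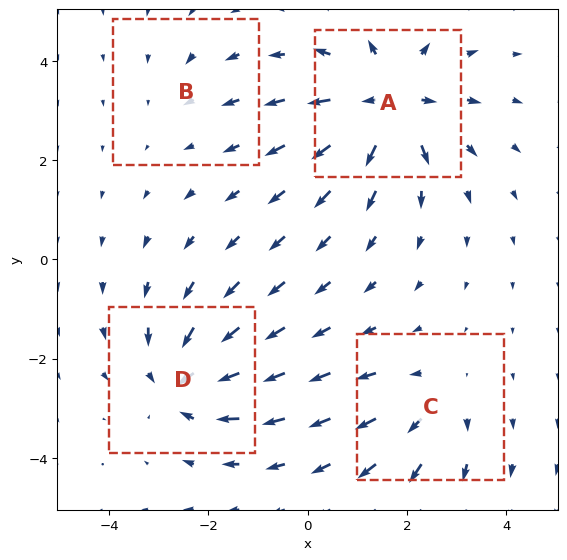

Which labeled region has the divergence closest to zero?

B

Divergence at each region's feature centre — A: about +7, B: about -2, C: about +3, D: about -5. Region B is closest to zero.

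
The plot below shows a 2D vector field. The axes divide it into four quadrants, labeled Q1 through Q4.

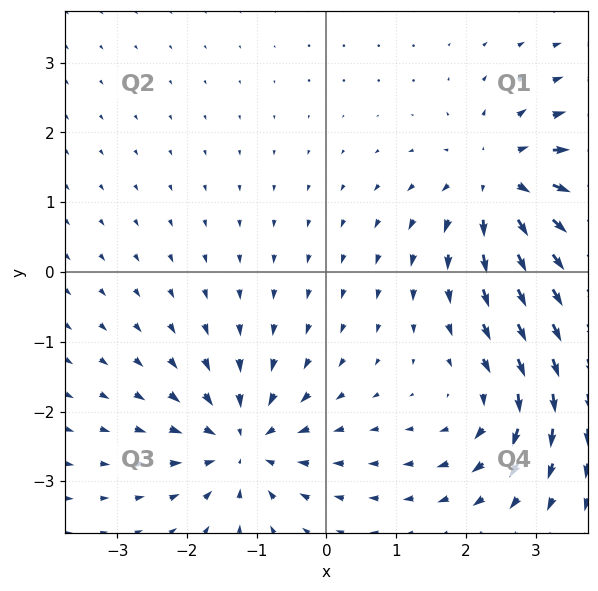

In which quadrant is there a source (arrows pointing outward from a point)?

Q1

The source sits at approximately (2.5, 1.3), which lies in quadrant Q1. The divergence there is about +5, positive as expected for a source.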